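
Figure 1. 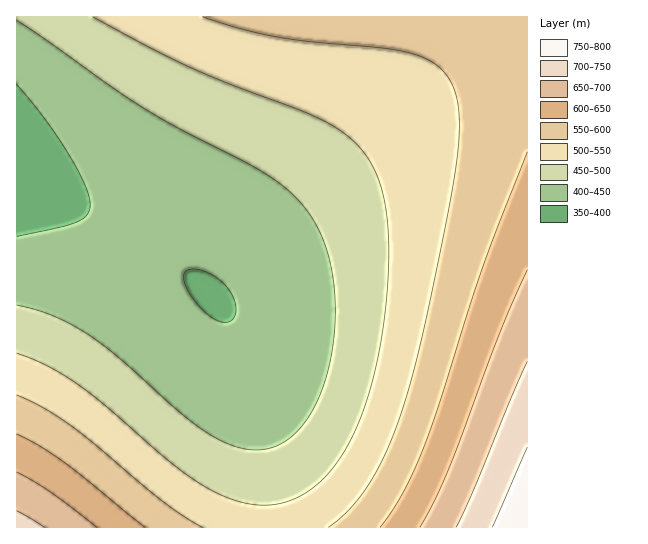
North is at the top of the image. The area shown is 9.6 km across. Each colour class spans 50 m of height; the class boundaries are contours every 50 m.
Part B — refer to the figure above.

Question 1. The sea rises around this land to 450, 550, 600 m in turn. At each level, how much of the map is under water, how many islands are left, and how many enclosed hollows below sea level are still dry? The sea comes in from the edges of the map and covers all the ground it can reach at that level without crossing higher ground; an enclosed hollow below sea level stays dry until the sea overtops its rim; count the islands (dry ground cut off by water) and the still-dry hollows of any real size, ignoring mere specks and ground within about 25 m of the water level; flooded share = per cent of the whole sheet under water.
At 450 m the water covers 32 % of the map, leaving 0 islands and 0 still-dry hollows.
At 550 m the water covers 72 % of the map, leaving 0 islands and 0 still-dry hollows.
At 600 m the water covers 88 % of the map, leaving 0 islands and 0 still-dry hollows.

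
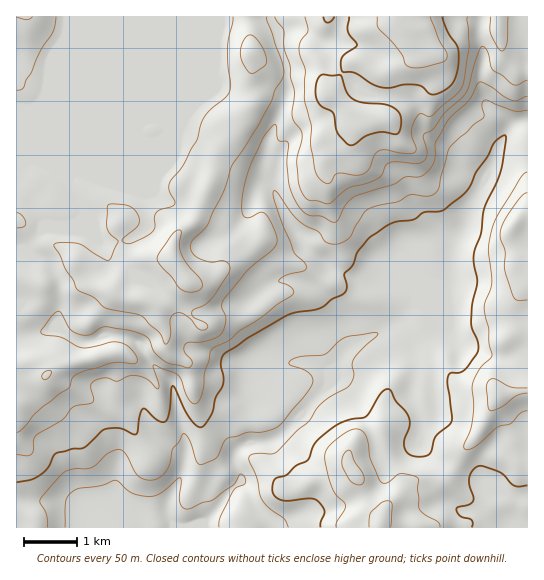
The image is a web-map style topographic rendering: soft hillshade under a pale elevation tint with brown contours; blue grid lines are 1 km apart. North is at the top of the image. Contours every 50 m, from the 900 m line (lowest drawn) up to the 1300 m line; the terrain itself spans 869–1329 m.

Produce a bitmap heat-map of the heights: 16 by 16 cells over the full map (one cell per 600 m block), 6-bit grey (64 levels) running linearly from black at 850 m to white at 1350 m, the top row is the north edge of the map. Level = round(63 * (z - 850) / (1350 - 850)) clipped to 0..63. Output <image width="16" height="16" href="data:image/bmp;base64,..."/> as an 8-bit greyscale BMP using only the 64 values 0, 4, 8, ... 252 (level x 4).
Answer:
<image width="16" height="16" href="data:image/bmp;base64,Qk02BQAAAAAAADYEAAAoAAAAEAAAABAAAAABAAgAAAAAAAABAAATCwAAEwsAAAABAAAAAAAAAAAAAAEBAQACAgIAAwMDAAQEBAAFBQUABgYGAAcHBwAICAgACQkJAAoKCgALCwsADAwMAA0NDQAODg4ADw8PABAQEAAREREAEhISABMTEwAUFBQAFRUVABYWFgAXFxcAGBgYABkZGQAaGhoAGxsbABwcHAAdHR0AHh4eAB8fHwAgICAAISEhACIiIgAjIyMAJCQkACUlJQAmJiYAJycnACgoKAApKSkAKioqACsrKwAsLCwALS0tAC4uLgAvLy8AMDAwADExMQAyMjIAMzMzADQ0NAA1NTUANjY2ADc3NwA4ODgAOTk5ADo6OgA7OzsAPDw8AD09PQA+Pj4APz8/AEBAQABBQUEAQkJCAENDQwBEREQARUVFAEZGRgBHR0cASEhIAElJSQBKSkoAS0tLAExMTABNTU0ATk5OAE9PTwBQUFAAUVFRAFJSUgBTU1MAVFRUAFVVVQBWVlYAV1dXAFhYWABZWVkAWlpaAFtbWwBcXFwAXV1dAF5eXgBfX18AYGBgAGFhYQBiYmIAY2NjAGRkZABlZWUAZmZmAGdnZwBoaGgAaWlpAGpqagBra2sAbGxsAG1tbQBubm4Ab29vAHBwcABxcXEAcnJyAHNzcwB0dHQAdXV1AHZ2dgB3d3cAeHh4AHl5eQB6enoAe3t7AHx8fAB9fX0Afn5+AH9/fwCAgIAAgYGBAIKCggCDg4MAhISEAIWFhQCGhoYAh4eHAIiIiACJiYkAioqKAIuLiwCMjIwAjY2NAI6OjgCPj48AkJCQAJGRkQCSkpIAk5OTAJSUlACVlZUAlpaWAJeXlwCYmJgAmZmZAJqamgCbm5sAnJycAJ2dnQCenp4An5+fAKCgoAChoaEAoqKiAKOjowCkpKQApaWlAKampgCnp6cAqKioAKmpqQCqqqoAq6urAKysrACtra0Arq6uAK+vrwCwsLAAsbGxALKysgCzs7MAtLS0ALW1tQC2trYAt7e3ALi4uAC5ubkAurq6ALu7uwC8vLwAvb29AL6+vgC/v78AwMDAAMHBwQDCwsIAw8PDAMTExADFxcUAxsbGAMfHxwDIyMgAycnJAMrKygDLy8sAzMzMAM3NzQDOzs4Az8/PANDQ0ADR0dEA0tLSANPT0wDU1NQA1dXVANbW1gDX19cA2NjYANnZ2QDa2toA29vbANzc3ADd3d0A3t7eAN/f3wDg4OAA4eHhAOLi4gDj4+MA5OTkAOXl5QDm5uYA5+fnAOjo6ADp6ekA6urqAOvr6wDs7OwA7e3tAO7u7gDv7+8A8PDwAPHx8QDy8vIA8/PzAPT09AD19fUA9vb2APf39wD4+PgA+fn5APr6+gD7+/sA/Pz8AP39/QD+/v4A////ADgcFBQQFBwsPExwgGxUSERILCAkKCQgMFBgeGhkXEhMZFBAPEA0MCw4VHRcTFhcXIBoWFBMTEQ4NDhIVEhMbGyQhGhgXGhINDQwNEQ8SHB8jIiEfIB8WDg0NDA0ODxUcIiAiIyclIBgSEA4ODQ0WHSQjJykpKyMbGRYSDg0NFR8kJiYnLCklIRsWFA4NDhUgJSUlJicpIyEaHRsUERATISUlJSUlKCYdHigkHhoWEhokJCQkJCYnHyEtLykmGRQVJCQkJCQlKSUjLzMzLB8YFSUkJCQkJCYpJjIzMjEtHiAmJCQkJCQmLCgwMzU4NSYpKSUkJCQkJiooLzM5OzMqKw="/>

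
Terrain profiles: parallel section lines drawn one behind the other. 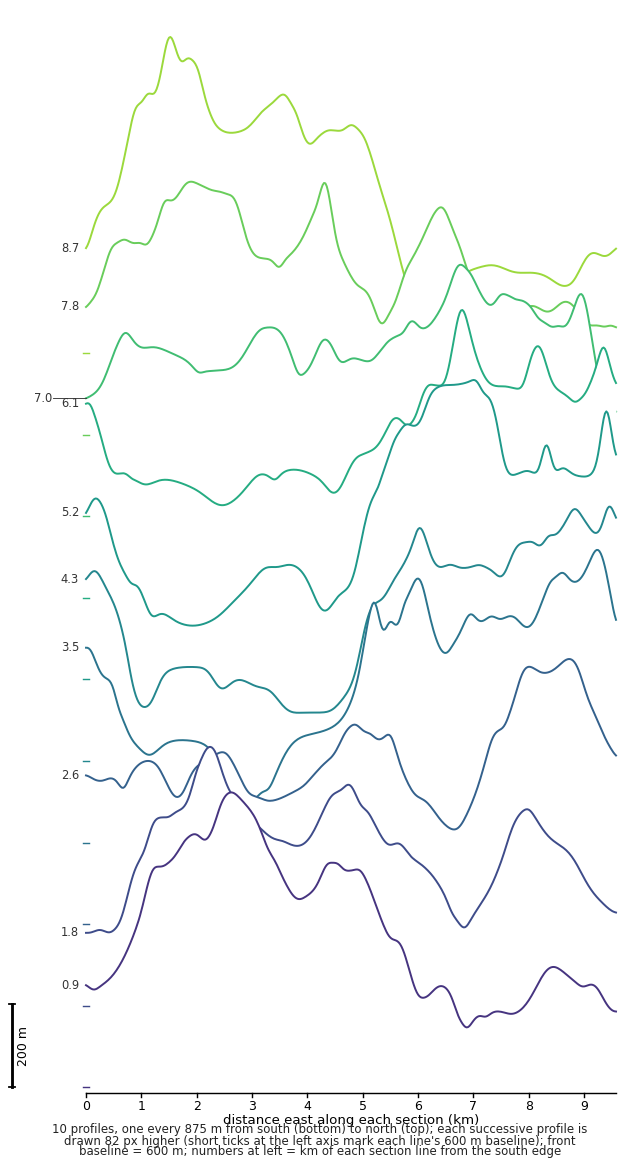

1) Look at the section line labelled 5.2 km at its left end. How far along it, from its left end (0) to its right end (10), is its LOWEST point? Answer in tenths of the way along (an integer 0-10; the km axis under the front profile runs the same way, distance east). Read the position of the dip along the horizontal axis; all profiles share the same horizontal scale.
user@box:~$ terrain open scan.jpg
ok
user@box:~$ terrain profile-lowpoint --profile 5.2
2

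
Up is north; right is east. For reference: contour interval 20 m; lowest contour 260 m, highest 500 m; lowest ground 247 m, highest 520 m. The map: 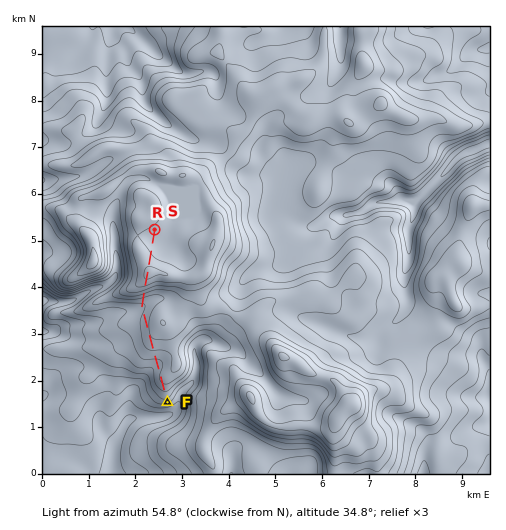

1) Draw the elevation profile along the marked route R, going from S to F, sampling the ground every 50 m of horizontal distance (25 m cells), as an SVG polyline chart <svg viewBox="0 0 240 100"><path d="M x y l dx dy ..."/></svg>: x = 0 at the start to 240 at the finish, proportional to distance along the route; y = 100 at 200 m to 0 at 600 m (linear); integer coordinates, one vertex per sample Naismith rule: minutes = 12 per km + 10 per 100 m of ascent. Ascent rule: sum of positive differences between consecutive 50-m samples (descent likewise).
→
<svg viewBox="0 0 240 100"><path d="M0 32l3 1 3 0 3 0 4 0 3 0 3 0 3-1 3 0 3-1 4-1 3-1 3 0 3-1 3-1 3-1 4-1 3-1 3 0 3 0 3 0 3 1 4 1 3 1 3 2 3 2 3 3 3 3 4 3 3 3 3 3 3 2 3 2 3 1 4 0 3 0 3-1 3-1 3-1 3 0 3-1 4 0 3-1 3 0 3 0 3-1 3 0 4 1 3 0 3 0 3 1 3 1 3 1 4 1 3 1 3 2 3 1 3 1 3 2 4 0 3 1 3-1 3-1 3-1 3 0 4-1 3 0 3 1 3 1 3 1 3 1 3 2 4 1 3 2 3 1 3 2 3 3"/></svg>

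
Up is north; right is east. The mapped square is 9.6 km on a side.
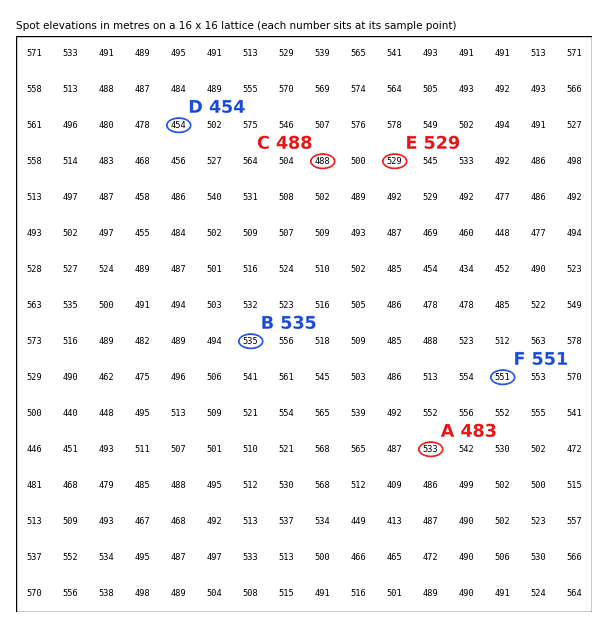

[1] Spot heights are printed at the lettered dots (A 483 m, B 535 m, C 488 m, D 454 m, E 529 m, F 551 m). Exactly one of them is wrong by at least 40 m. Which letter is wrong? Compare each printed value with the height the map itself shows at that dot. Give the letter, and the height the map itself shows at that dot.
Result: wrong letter A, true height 533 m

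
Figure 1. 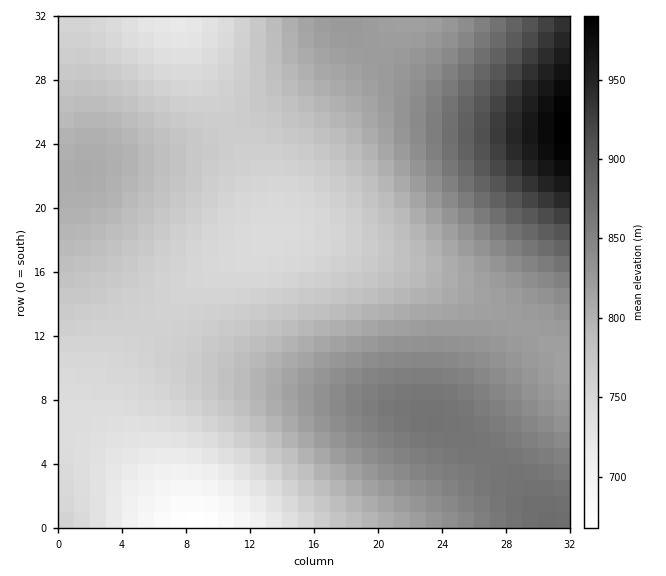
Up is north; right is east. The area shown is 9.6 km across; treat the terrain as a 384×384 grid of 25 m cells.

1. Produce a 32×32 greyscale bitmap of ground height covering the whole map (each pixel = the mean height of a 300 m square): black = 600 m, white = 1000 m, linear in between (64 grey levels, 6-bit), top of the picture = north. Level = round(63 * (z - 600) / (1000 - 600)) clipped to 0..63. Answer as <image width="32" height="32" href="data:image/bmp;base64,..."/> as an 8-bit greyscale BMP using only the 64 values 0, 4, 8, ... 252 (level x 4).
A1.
<image width="32" height="32" href="data:image/bmp;base64,Qk02CAAAAAAAADYEAAAoAAAAIAAAACAAAAABAAgAAAAAAAAEAAATCwAAEwsAAAABAAAAAAAAAAAAAAEBAQACAgIAAwMDAAQEBAAFBQUABgYGAAcHBwAICAgACQkJAAoKCgALCwsADAwMAA0NDQAODg4ADw8PABAQEAAREREAEhISABMTEwAUFBQAFRUVABYWFgAXFxcAGBgYABkZGQAaGhoAGxsbABwcHAAdHR0AHh4eAB8fHwAgICAAISEhACIiIgAjIyMAJCQkACUlJQAmJiYAJycnACgoKAApKSkAKioqACsrKwAsLCwALS0tAC4uLgAvLy8AMDAwADExMQAyMjIAMzMzADQ0NAA1NTUANjY2ADc3NwA4ODgAOTk5ADo6OgA7OzsAPDw8AD09PQA+Pj4APz8/AEBAQABBQUEAQkJCAENDQwBEREQARUVFAEZGRgBHR0cASEhIAElJSQBKSkoAS0tLAExMTABNTU0ATk5OAE9PTwBQUFAAUVFRAFJSUgBTU1MAVFRUAFVVVQBWVlYAV1dXAFhYWABZWVkAWlpaAFtbWwBcXFwAXV1dAF5eXgBfX18AYGBgAGFhYQBiYmIAY2NjAGRkZABlZWUAZmZmAGdnZwBoaGgAaWlpAGpqagBra2sAbGxsAG1tbQBubm4Ab29vAHBwcABxcXEAcnJyAHNzcwB0dHQAdXV1AHZ2dgB3d3cAeHh4AHl5eQB6enoAe3t7AHx8fAB9fX0Afn5+AH9/fwCAgIAAgYGBAIKCggCDg4MAhISEAIWFhQCGhoYAh4eHAIiIiACJiYkAioqKAIuLiwCMjIwAjY2NAI6OjgCPj48AkJCQAJGRkQCSkpIAk5OTAJSUlACVlZUAlpaWAJeXlwCYmJgAmZmZAJqamgCbm5sAnJycAJ2dnQCenp4An5+fAKCgoAChoaEAoqKiAKOjowCkpKQApaWlAKampgCnp6cAqKioAKmpqQCqqqoAq6urAKysrACtra0Arq6uAK+vrwCwsLAAsbGxALKysgCzs7MAtLS0ALW1tQC2trYAt7e3ALi4uAC5ubkAurq6ALu7uwC8vLwAvb29AL6+vgC/v78AwMDAAMHBwQDCwsIAw8PDAMTExADFxcUAxsbGAMfHxwDIyMgAycnJAMrKygDLy8sAzMzMAM3NzQDOzs4Az8/PANDQ0ADR0dEA0tLSANPT0wDU1NQA1dXVANbW1gDX19cA2NjYANnZ2QDa2toA29vbANzc3ADd3d0A3t7eAN/f3wDg4OAA4eHhAOLi4gDj4+MA5OTkAOXl5QDm5uYA5+fnAOjo6ADp6ekA6urqAOvr6wDs7OwA7e3tAO7u7gDv7+8A8PDwAPHx8QDy8vIA8/PzAPT09AD19fUA9vb2APf39wD4+PgA+fn5APr6+gD7+/sA/Pz8AP39/QD+/v4A////AGRcVExAODAsLCwwOEBMVGBocHh8gIiMkJScoKSorKysYFhUTEQ8NDAwNDhASFBcZGx0fICIjJCUmKCkqKisrKxcWFRMREA8ODg8QEhQWGRsdHyEiIyUmJygoKSoqKyoqFxYVFBIREBAQERMUFxkbHR8hIiQlJicoKSkqKioqKikWFhUUExMSEhMUFRcZGx0fISMkJicoKCkpKioqKSkoKBYWFRUUFBQUFRYYGRsdHyEjJCYnKCkpKioqKikpKCcmFhYWFhYWFhYXGBobHR8hIiQmJygpKioqKiopKSgnJiUWFhYWFxcXGBkaGx0fICIjJSYnKCkqKioqKSkoJyYlJBcXFxcXGBgZGhscHh8hIiQlJicoKSkqKikpKCcmJSQjFxcXGBgYGRoaGx0eHyAiIyQlJicoKCgoKCcnJiUkIyIYGBgYGBkZGhobHB0eICEiIyQlJSYmJycmJiUlJCMjIhkYGBkZGRkaGhscHB0eHyAhIiMjJCUlJSUlJCQjIyMjGRkZGRkZGRkaGhsbHB0eHh8gISEiIiMjIyMjIyMjIyMaGhoaGRkZGRkZGhoaGxwcHR4eHyAgISEiIiIjIyMkJBsbGxoaGRkZGBgYGRkZGhsbHB0dHh8fICEhIiMjJCUmHBwbGxoaGRgYGBgYGBgZGRoaGxwcHR4fICEiIyQlJygdHRwcGxoZGRgYFxcXFxcYGBkaGxwdHh8gIiMkJicpKh4eHR0cGxoZGBgXFxcXFxcYGBkaGx0eICEjJSYoKistHx8eHR0cGxoZGBcXFxcXFxgYGRocHR8hIyUnKSstLjAfHx8eHR0bGhkZGBcXFxcXGBkaGx0eICIkJykrLTAxMyAgIB8eHRwbGhkYGBgXFxgYGRocHh8iJCYpKy4wMjQ2ICAgIB8eHRwbGhkZGBgYGRkaGx0fISMlKCstMDM1NzkgICAgHx4dHBsaGhkZGRkZGhsdHiAiJCcqLC8yNTc5OyAgICAfHh0cGxsaGhoaGhsbHB4fISMlKCstMDM2OTs9HyAgHx8eHRwbGhoaGhobHB0eHyAiJCYoKy4xNDc5PD0eHx8eHh0cGxoaGhobGxwdHh8gISMkJigrLjE0Njk7PR0eHh0cGxoaGRkaGhscHR4fICEiIyQmKCotMDM2ODs9HBwcHBsaGRgYGBkaGxweHyAhIiIjJCUnKSwuMTQ3OTsbGxsaGRgXFxcXGBobHR4gISIiIyMkJSYoKi0wMjU4OhoaGhkYFxYVFhYYGRsdHyEiIiMjIyMkJSYpKy4xMzY4GRkYGBYVFBQUFRcZGx4gISIjIyMjIyMkJScpLC8yNDcZGBgXFRQTExMVFxkbHiAiIyMjIyMiIiMkJigrLTAzNQ="/>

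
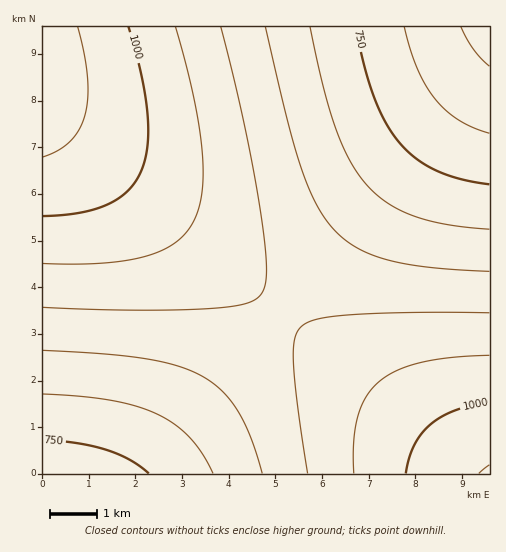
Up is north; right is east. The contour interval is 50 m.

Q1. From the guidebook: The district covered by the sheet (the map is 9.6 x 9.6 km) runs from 630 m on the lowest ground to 1080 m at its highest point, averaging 880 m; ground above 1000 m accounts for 10.4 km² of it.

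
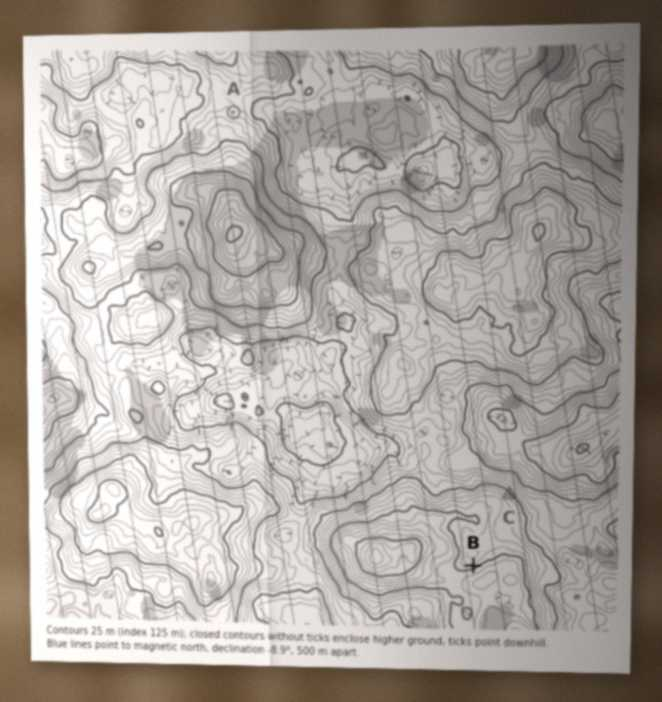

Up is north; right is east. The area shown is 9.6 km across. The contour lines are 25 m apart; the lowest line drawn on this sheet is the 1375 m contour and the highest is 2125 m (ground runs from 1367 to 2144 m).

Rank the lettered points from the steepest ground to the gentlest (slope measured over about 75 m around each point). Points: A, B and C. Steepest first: C B A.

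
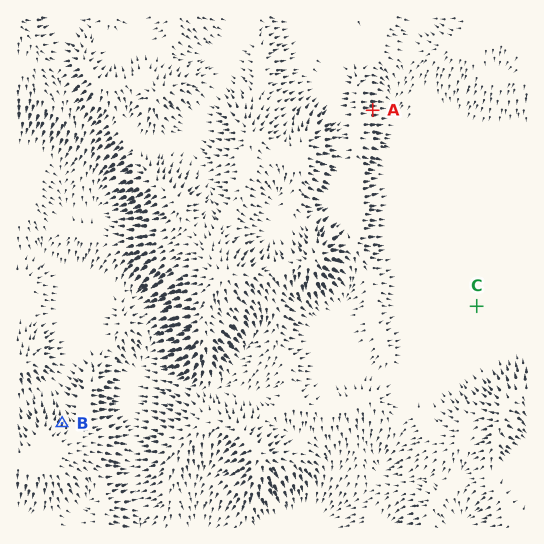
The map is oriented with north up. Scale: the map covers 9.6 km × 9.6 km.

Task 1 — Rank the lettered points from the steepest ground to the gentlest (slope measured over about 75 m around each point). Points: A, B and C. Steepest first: A B C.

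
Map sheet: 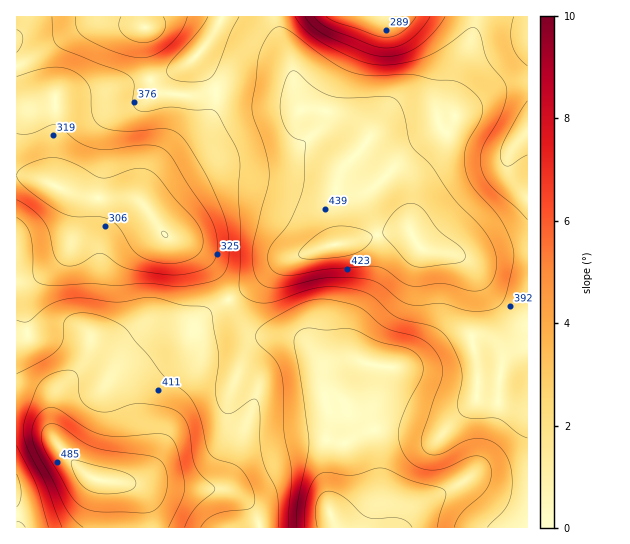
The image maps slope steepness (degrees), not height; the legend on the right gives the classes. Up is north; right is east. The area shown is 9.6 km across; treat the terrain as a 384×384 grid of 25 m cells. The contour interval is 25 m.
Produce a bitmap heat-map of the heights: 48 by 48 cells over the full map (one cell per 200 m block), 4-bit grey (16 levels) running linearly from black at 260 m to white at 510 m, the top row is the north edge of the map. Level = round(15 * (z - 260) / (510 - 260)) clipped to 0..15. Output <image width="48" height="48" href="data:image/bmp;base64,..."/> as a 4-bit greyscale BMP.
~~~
<image width="48" height="48" href="data:image/bmp;base64,Qk32BAAAAAAAAHYAAAAoAAAAMAAAADAAAAABAAQAAAAAAIAEAAATCwAAEwsAABAAAAAAAAAAAAAAABEREQAiIiIAMzMzAERERABVVVUAZmZmAHd3dwCIiIgAmZmZAKqqqgC7u7sAzMzMAN3d3QDu7u4A////AHeJq8zMzMy6mIiIiHUyEAEREREiNFVWZneKvN3d3d3LqZiIiHVCEAEREREiNEVVZneazd7u7u3LqpmZiHZCEBEREREiM0RVVnibzu7+7u3cuqqZiHZCEREhEiIiIzRFVnis3v///u3cuqmZh3ZDIiIiIiMzMzNFVnm87v/u7u3LqpmYd2ZTMzMyIzREQzNFVorN7u7u3d3LqYiId2ZUMzMzM0RVVERFZpve7t3dzMzLqYiId2VUREQzNEVmZVVVZpve7czLvMy7qYd3d2VERERDREVmZmZmd6vd3Lu7u7u6qId3d2VEREREREVmZmZnd5vMy6qqqruqmHd3d2VEQ0QzREVWZ3d3d5q7uqqqqqqpmHd3d2VEMzMzNERWZ3d3eJqruqmZqpmZiHd3d2VEMzMzM0RWZ3d3eJmqqqmZmZmIh3dnd2VEMzMzMzRFZ3d3eImaqqmZmZiIh3dmZmVEMzMzMzRFZ3d3eIiZmqmZmZiIh3dmZlVDMzMzMzRFZ3d3d3eImZmZmYiHd3dmZVREMzMzM0RWZ4h3d3d4iZmZmIiHd3dmVVRERDM0RFVWd4h3d3d4iZmZiIh3d3dmVVRERERFVWZnd4iHd3d4iZmYiIh3d3dmZlVERERVZ3d3iIiIiHd3iIiIiId3d3dmZmVVVVVWd4iIiJmIiGZnd3d3d3d3d3d3d3dmVmZneJmZmZmZh2ZmZmZmZmZmZmZ3iIiHd3d4iaqqqqqph2VVVVVVVVRERVZniaqZmIiZmqu6q7uph2VUREREQzMzNEVomqu7qqqqq7u7u7upiGVUREREMiIiI0Vomru8zLu7u8zMy7upmGVUMzRDMhERIjVomqu8zMzLu8zMy7upiGVEMzMzIhERIkVniaq7vMzLvMzMu7qpiGVDMzMyIRERI0VniZqru7u7vMzLu6qZh1QzIiIiIREiM0VniZqqu7u7u8y7uqmYd0MyIiIiERIjNFZ3iZqqu7u7u7u7qpmHdzIiIiIiESIjRVZ3iJmqq7u6u7u6qZh3ZiIiIiIiIiI0RWZ3iJmqq7u6qruqqYh2ZiIiIiMzIiM0VWZ3iJmqq7u7qqqqmYdmZjMiIzMzMzNEVmZ3iJmqq7u7qqqqmYdlVjMzM0RERERFVmZ3iZqqqru7uqqpmYdlVURDREVVVVVVZmd3iZqqqqu7uqqZmYh2VURERFVWZmVmZnd4iaqqqqu7uqqZmZh2VURERVVmZ2Zmd3d4maqqqqq7qqmZmZiHZURERVZmd3d3d3d4maqqqqqqqqmZmZiHZVVERVZmd3d3d3d4maqqqqqqqqmZmZiHZlVURVZmd3d3d3d4iaqqqpmZmZmZmYiHdlVVVWZnd3d3d3d4iaqqmZmIiIiIiIh3ZmZmZmd3iId2Znd4iZqpmYh3d3eIiId2ZWZmd3iImZh3Znd4iZqZiHZlVVZ3d3d2ZVZneIiZqqmIdmd4iZmYdlVDM0Vmd3d2VVZniJmaqqqYd2d4iJmHVEMyIjRWZ3dmVWZniJmaqqqph3d3iIh1QyIhESNFZndmVQ=="/>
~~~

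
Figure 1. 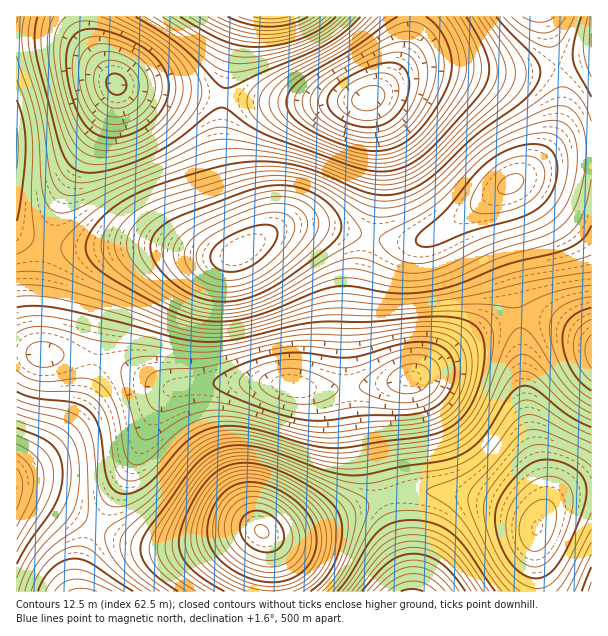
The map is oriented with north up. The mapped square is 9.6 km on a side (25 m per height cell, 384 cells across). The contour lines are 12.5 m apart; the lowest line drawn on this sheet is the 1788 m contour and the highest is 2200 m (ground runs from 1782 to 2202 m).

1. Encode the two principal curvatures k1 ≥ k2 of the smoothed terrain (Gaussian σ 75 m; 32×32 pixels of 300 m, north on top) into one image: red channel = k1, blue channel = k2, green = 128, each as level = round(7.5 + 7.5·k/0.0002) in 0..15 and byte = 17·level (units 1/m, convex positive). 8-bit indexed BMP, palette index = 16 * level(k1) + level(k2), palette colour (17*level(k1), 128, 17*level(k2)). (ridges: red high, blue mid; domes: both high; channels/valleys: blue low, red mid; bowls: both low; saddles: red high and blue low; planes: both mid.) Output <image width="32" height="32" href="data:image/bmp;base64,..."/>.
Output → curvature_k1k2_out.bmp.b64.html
<image width="32" height="32" href="data:image/bmp;base64,Qk02CAAAAAAAADYEAAAoAAAAIAAAACAAAAABAAgAAAAAAAAEAAATCwAAEwsAAAABAAAAAAAAAIAAABGAAAAigAAAM4AAAESAAABVgAAAZoAAAHeAAACIgAAAmYAAAKqAAAC7gAAAzIAAAN2AAADugAAA/4AAAACAEQARgBEAIoARADOAEQBEgBEAVYARAGaAEQB3gBEAiIARAJmAEQCqgBEAu4ARAMyAEQDdgBEA7oARAP+AEQAAgCIAEYAiACKAIgAzgCIARIAiAFWAIgBmgCIAd4AiAIiAIgCZgCIAqoAiALuAIgDMgCIA3YAiAO6AIgD/gCIAAIAzABGAMwAigDMAM4AzAESAMwBVgDMAZoAzAHeAMwCIgDMAmYAzAKqAMwC7gDMAzIAzAN2AMwDugDMA/4AzAACARAARgEQAIoBEADOARABEgEQAVYBEAGaARAB3gEQAiIBEAJmARACqgEQAu4BEAMyARADdgEQA7oBEAP+ARAAAgFUAEYBVACKAVQAzgFUARIBVAFWAVQBmgFUAd4BVAIiAVQCZgFUAqoBVALuAVQDMgFUA3YBVAO6AVQD/gFUAAIBmABGAZgAigGYAM4BmAESAZgBVgGYAZoBmAHeAZgCIgGYAmYBmAKqAZgC7gGYAzIBmAN2AZgDugGYA/4BmAACAdwARgHcAIoB3ADOAdwBEgHcAVYB3AGaAdwB3gHcAiIB3AJmAdwCqgHcAu4B3AMyAdwDdgHcA7oB3AP+AdwAAgIgAEYCIACKAiAAzgIgARICIAFWAiABmgIgAd4CIAIiAiACZgIgAqoCIALuAiADMgIgA3YCIAO6AiAD/gIgAAICZABGAmQAigJkAM4CZAESAmQBVgJkAZoCZAHeAmQCIgJkAmYCZAKqAmQC7gJkAzICZAN2AmQDugJkA/4CZAACAqgARgKoAIoCqADOAqgBEgKoAVYCqAGaAqgB3gKoAiICqAJmAqgCqgKoAu4CqAMyAqgDdgKoA7oCqAP+AqgAAgLsAEYC7ACKAuwAzgLsARIC7AFWAuwBmgLsAd4C7AIiAuwCZgLsAqoC7ALuAuwDMgLsA3YC7AO6AuwD/gLsAAIDMABGAzAAigMwAM4DMAESAzABVgMwAZoDMAHeAzACIgMwAmYDMAKqAzAC7gMwAzIDMAN2AzADugMwA/4DMAACA3QARgN0AIoDdADOA3QBEgN0AVYDdAGaA3QB3gN0AiIDdAJmA3QCqgN0Au4DdAMyA3QDdgN0A7oDdAP+A3QAAgO4AEYDuACKA7gAzgO4ARIDuAFWA7gBmgO4Ad4DuAIiA7gCZgO4AqoDuALuA7gDMgO4A3YDuAO6A7gD/gO4AAID/ABGA/wAigP8AM4D/AESA/wBVgP8AZoD/AHeA/wCIgP8AmYD/AKqA/wC7gP8AzID/AN2A/wDugP8A/4D/AGVicZGzxdfXx7e3t8nb7P386cajgWBQUmSHuNn5+NelZWJxosTl9/f35ufY2+39/fzpxqOBYGFyhKa56/v6yJeFg5Ky0+T19vX29/r9/v79++jUwqGBgpKjxcjb6/rZp6aVo7LC09PU5PX4/P7+/vz59eLhwrO0s8TVx8rb6tjHt6als7GhkZKjxun9/v79+/fz8fL05ebl1MW3ucnZ2NjIuKelkoBwcIKm2vz9/ezZ1OLy8/b39/bVtaeYucnJ2NnJuJeEcWBgcaTY+vv7yrazwtPl9/j499a2l5ioubrJyNjIqIZzYHCAsuX3+NinlJKSpLfI2OfV1LWmqLi4ubm3x9fHpoVygJCx4/TltINxcWN1hpeXpbOztLbIyMe3p5amxta2loSCkaHB0bGQcGBgYYKSkmNTcZK0xtjo17aWZHWlxramdWRykaCwkHBgUGCAkKCAUCAwYZTW+PjGlXRDU4SktaWEZGKAkJCAYFBQcJCgoHBAEBBBlNb398aFUzJScpOjk4NycYCQkIBgUFBxkqKhcEAgMFCS5fb2xXRCQlJygpKSgoGBkaCgkHFhYnOVpKSCUUBQgLHT9eW0g1JTU3SEg4OCgpOktLWlhIODhIaXppV1Y4GgsMPUxbSTcnV2dnaFhISUpbfJybqopaOThZent6eXpLKxsqSkpJSElpaXl5aVpbbH2ev87Mq3pJOUlafIybm3tKOThISFlYamtra2tsbG1uj5+/z8+tm2pJOktsjZ2smnlYR0dYaHl7a2xsbG1tfn9/n6+/v6+ce1s7PF1+nq2biXdnV1hpampaW1tcbX1+fn6On5+fn5+NfV0+Tm6Ono17aWh4ampbWkk6OktsfIyMe3t7jY+fr6+fb08+Tm5/f25seoqLe2pZSSkqOlt7i5qJeWl6ja+/v69/Xz49Tl9vb36NnKubellZKRoqSmqKiYh3aGl7nb7Pv45dPCs8TV9/j56tvKqZeWk6GhoqSWl6aWhpWkxdfJybi1opGSo7XX6fr66tm5mJiloqGRgoWVpaampLPDw7SVdWNhYGFzlrjJ2tnp6Ni4ubekkYBhU3SktbW0s7GgkIBgQDAwQlSFpre4x9fX19nJuJVyUDAxYpPE1MOyoJCAcFAwICAxYoSUpaWltcbX2Ni4dlMwEBBAgcLT0sGwkIBgUDAwMFBxg5OTkpKjxNbo16Z0UTAQEECAsdLSwbCgkHBgUFBgYHFyg4KRkaLD1ea1lYJgUDAwUYGissLBwbGikoKBgIBwYWNzgpKistPk1ZSDgIBwYFNkhJSks8PE1ca3taOhkHBhU2ODo7TU5OTEdGNwgJCTlZeXh5alttfZ2trYxaKAcFFTZIWmx+b25bQ="/>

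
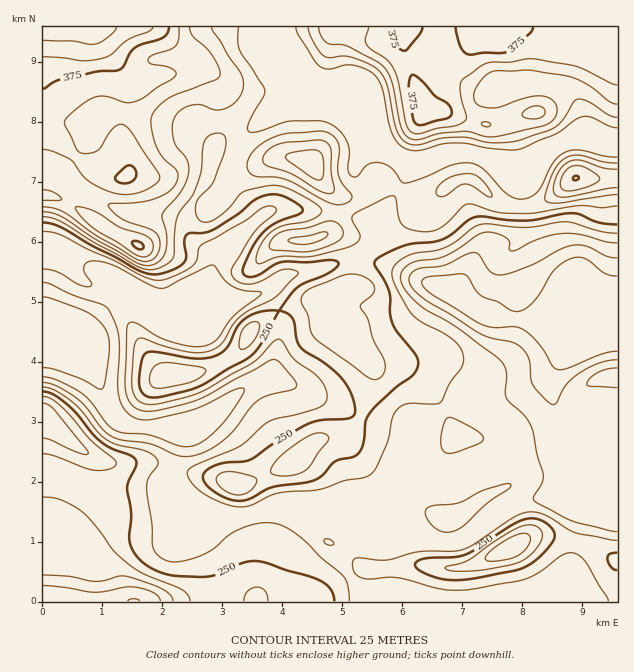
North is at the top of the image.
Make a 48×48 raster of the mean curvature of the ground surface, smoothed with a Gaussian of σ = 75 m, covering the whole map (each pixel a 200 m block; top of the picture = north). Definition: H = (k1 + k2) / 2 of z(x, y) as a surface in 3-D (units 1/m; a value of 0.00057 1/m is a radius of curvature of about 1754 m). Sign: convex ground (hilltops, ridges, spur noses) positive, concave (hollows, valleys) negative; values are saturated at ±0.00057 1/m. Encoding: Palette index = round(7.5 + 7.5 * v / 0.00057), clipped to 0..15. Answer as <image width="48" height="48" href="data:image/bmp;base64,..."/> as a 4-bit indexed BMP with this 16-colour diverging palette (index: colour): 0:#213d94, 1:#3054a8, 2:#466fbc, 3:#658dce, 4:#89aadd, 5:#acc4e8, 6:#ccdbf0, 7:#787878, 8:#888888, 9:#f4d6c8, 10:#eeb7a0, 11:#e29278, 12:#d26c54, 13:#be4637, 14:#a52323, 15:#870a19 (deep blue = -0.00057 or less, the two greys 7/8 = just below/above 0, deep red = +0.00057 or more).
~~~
<image width="48" height="48" href="data:image/bmp;base64,Qk32BAAAAAAAAHYAAAAoAAAAMAAAADAAAAABAAQAAAAAAIAEAAATCwAAEwsAABAAAAAAAAAAlD0hAKhUMAC8b0YAzo1lAN2qiQDoxKwA8NvMAHh4eACIiIgAyNb0AKC37gB4kuIAVGzSADdGvgAjI6UAGQqHAMzLvN7/ypiImZiJq5V3d3dlVWd3d3d3d5iHVomYeIh4mZmImYZ3dlRFVDM0Z3d3aVVlVohURnd3iZh3h2aJmJvf/adVRGd2e2ZmeZZVVneHd3Z3ZniZmc7tzv/rhUZmnHd4mXZmVVZ4h2eXZ4mFVEMxAY//2WZ6u3eKp3eGZ3ZomaqniZhnd3Y1MAS//bqrp3iqhnmWZ3d1aJlleHZ3d3Wv1yAo3bhlQ4qoZomFd3dSIiRmZnd3d2jMy4QSZ1JFZ5l2Z4mFd2NIuDEjRWd3d4hlabp1QzZ3d3ZVZohldlnP/qdnd2VmZ3dmVoqql1d2dlRFZ4h2Z6zuuqzLqXiZZ3d3ZlaJqXeKu0Vpzdyqqpmpd4rMl2iZdnd4dlZ4mHeJh2i+/LzLllZ3Z3irqHmYdnaKmIiJh2Z2ZovdlTVlMzNnd3d6y6qYh2aJmZmZh2d3d5vKUQIjV3VHiIdnq5iIhmZ4mIiIiGd3d924QTVkIjVViZh2d2eIdlZ4h3iIiGd3d/yGQlrKdlMjWZmGVWeIdmeIdnd3h2iWVehVQ2vuuqhCJXdlRXd5l3iHd3d3d2jKd2M0VGre3v6mIjRVVnd6qIiHeIiIdme93jRnc1m83e/9ljRnd3ebqImHiIiZh2VpzXd3c1rLuYi++1N5h4m6h4iImZmZmHU0Z3d3c1zZUxA5/nN6mauod4iJqpiZl2ZlRHd3Y32jJFQH/6RYqrqXd4iauWVodWd3d3d2RrtFd3dCv+dWmYeId4mqgzRWVXd3d3VEaIZnd3dzF6uZl2VoiJmFJGZphWd3d0V6uXdUVXdzAAWc7JiJqoUjZnd6uFd3d2m8t0AXciQ3uSFHm93MtiAlZYhmiWV2VnmYQAGaqnRr76IAAEiHdSFFVXmXZ3REial0ADz+rLdVfudFQRNVd2aIVGq6iIZFiYUhOO//hlRDOP//+4eIiYiZhUeZiIdVdzEW3//bhFdjE6///+qYiZmrpjI0VWZmdxOP/3RGhHy3QSZ2a7ZGd5u6mFRmdkRpqmr/tBE1dGzblQAQAlVVV6uZh3ve7IRHmP+1IlZ3hkiql0MzSMuoZomZdZ/arOxlQ6Y0esyquUV4iHVWr8d6l3msqN1CFN/8ulRqy7y6zGVoipd57mFb2WZ7zdY3YI//70aZh5uoiYVni8zN/VNZlUQ0eFFFYz38iIqHZoqGV4V3aM7c3ZZFUjMQAAFGQgR0Eal3d4l2ZnVnZXmYnLVXRNxTNIupdCASM3d3d4h3ZndmdUV2eWR3KP+7y//Lq6YjSHZ3d3hmZWiHd1VlVUd2GN7O2aqs7+lmi5dnd3iHZVaah3ZmZ3d1GcuapURovbh2i5h2Znmoh3Z7mJh3d3dzGduIhjRURVVWi3d2VomaqqibqHd3ZVZASsl2eFNEM0RommZ4d5dniKupl1d2WGITeqh2eXRnZ4maqXeJmYU0V5qHZGd0a5eaqphlipm6iaqYiImJqoZmiIh3VXdUjKm8uodliqu5iIh3eKqZqrvNx0VnZ4d4rah3iZl3iImYmYd3eA=="/>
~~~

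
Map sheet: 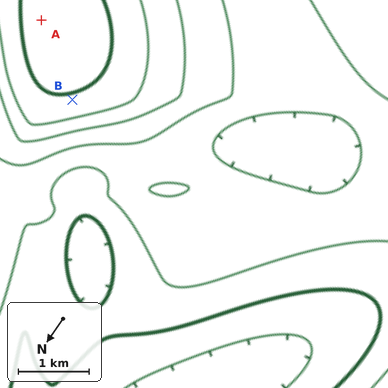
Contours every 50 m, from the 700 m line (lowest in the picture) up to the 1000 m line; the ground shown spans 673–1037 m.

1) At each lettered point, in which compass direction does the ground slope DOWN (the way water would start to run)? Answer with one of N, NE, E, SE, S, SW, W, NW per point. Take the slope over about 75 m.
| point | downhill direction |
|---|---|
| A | NE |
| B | NW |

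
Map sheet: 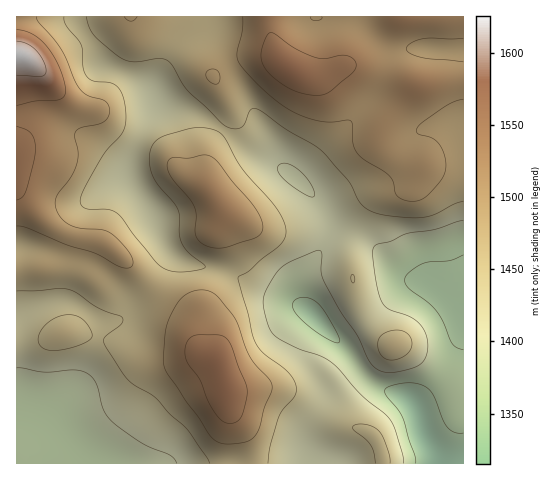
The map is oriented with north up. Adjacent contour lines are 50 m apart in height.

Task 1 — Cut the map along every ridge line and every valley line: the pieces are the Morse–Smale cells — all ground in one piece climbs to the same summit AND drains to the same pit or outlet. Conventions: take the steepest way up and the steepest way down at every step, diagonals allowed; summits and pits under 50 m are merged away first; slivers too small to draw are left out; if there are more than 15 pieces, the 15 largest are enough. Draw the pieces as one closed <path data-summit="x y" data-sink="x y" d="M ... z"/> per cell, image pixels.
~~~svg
<path data-summit="292 69" data-sink="439 463" d="M463 16l-387 0 0 5 16 25 10 20 18 6 23 13 6 5 8 14 29 6 24 11 43 33 35 18 13 11 17 19 10 18 2 11 20 2 19 8 34 34 28 11 32 30z"/><path data-summit="17 55" data-sink="439 463" d="M75 16l-59 1 0 250 29 1 15-5 6-10 5-16 5-1 29 8 47 42 12-17 5-11 0-6-12-21-8-21-21-28-2-13 10-28 14-28 4-14-5-9-13-10-36-16-8-18-14-20z"/><path data-summit="222 209" data-sink="439 463" d="M154 101l-26 60-2 17 23 32 18 39 7 7 11 6 47 12 27 15 46 19-5-10 1-19 22-31 7-17-2-11-10-18-25-26-40-22-37-30-20-10-32-8z"/><path data-summit="225 385" data-sink="73 463" d="M154 287l-18 14-17 18-8 3-12-1-3 22-10 28-8 15-27 34-3 12 6 7 15 25 182 0 1-10-5-15-20-37-1-17-7-23-17-13-9-33z"/><path data-summit="225 385" data-sink="439 463" d="M169 252l-2 12-14 22 40 30 9 33 17 13 7 23 1 17 20 37 5 15 0 9 56 1-5-18 0-11 3-11 20-32 0-4-9-18-1-12 13-23-1-5-20-20-13-7-36-14-27-15-47-12z"/><path data-summit="395 346" data-sink="439 463" d="M339 231l-10 1-6 16-19 24-4 12 1 17 41 43 18 27 12 13 37 15 5 7 24-20 11-15 14-34 1-21-33-30-28-11-34-34-12-6z"/><path data-summit="17 55" data-sink="73 463" d="M76 236l-5 1-5 16-6 10-15 5-29 1 1 195 51-1-9-17-11-14 0-5 8-14 22-27 8-15 13-37-1-14 13 2 8-3 14-16 20-17-48-42z"/><path data-summit="17 55" data-sink="439 463" d="M329 332l-13 26 1 12 9 18 0 4-20 32-3 11 1 17 5 12 155-1-1-130-9 29-10 16-30 28-5-7-37-15z"/>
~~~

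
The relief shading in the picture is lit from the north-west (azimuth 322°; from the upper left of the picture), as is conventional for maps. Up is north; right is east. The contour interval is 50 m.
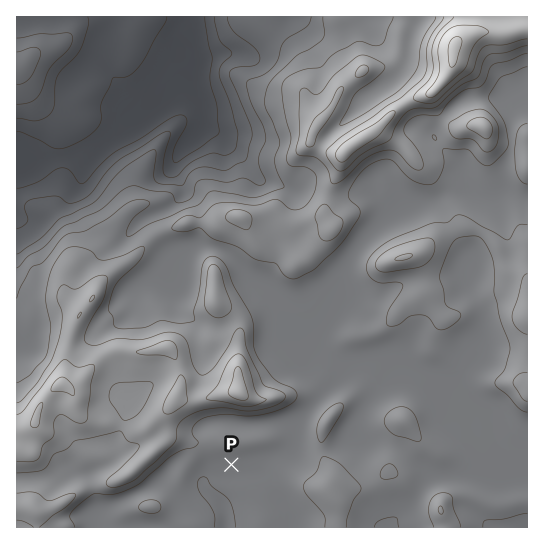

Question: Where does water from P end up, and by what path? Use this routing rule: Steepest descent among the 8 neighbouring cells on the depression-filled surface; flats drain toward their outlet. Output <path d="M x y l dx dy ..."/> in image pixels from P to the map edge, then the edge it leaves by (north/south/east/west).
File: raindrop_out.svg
<path d="M231 465l0 9-4 4-14 0-8 7 0 4 17 17 1 3 0 2 2 2 0 14"/>
exit: south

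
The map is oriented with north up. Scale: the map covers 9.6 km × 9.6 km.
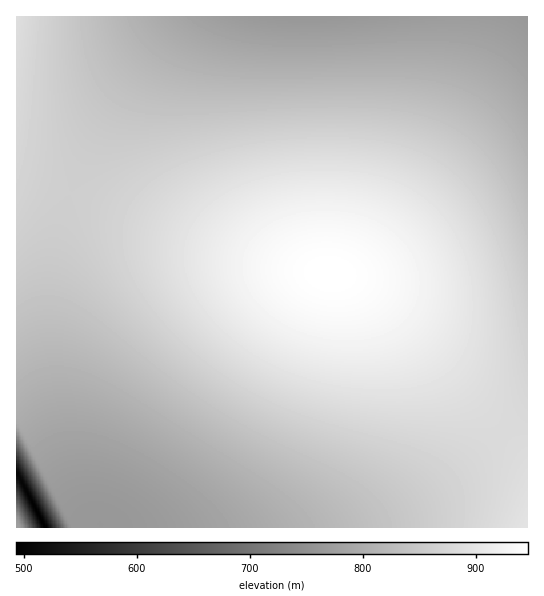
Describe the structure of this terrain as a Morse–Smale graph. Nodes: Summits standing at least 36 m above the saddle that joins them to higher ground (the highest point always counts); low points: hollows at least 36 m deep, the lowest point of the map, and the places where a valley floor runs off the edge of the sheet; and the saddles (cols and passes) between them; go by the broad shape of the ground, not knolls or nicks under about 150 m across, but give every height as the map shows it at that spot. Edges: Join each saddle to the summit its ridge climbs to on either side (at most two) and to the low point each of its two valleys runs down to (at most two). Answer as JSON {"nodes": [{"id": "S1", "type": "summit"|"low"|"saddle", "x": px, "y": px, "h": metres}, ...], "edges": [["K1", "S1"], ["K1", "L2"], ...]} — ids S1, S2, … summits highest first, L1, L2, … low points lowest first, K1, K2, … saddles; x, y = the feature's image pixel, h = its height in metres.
{"nodes": [
{"id": "S1", "type": "summit", "x": 330, "y": 274, "h": 946},
{"id": "S2", "type": "summit", "x": 17, "y": 527, "h": 776},
{"id": "L1", "type": "low", "x": 45, "y": 526, "h": 493},
{"id": "L2", "type": "low", "x": 309, "y": 17, "h": 761},
{"id": "K1", "type": "saddle", "x": 505, "y": 431, "h": 881},
{"id": "K2", "type": "saddle", "x": 71, "y": 193, "h": 860},
{"id": "K3", "type": "saddle", "x": 25, "y": 486, "h": 504}],
"edges": [["K1", "S1"], ["K1", "L1"], ["K1", "L2"], ["K2", "S1"], ["K2", "L1"], ["K2", "L2"], ["K3", "S1"], ["K3", "S2"], ["K3", "L1"]]}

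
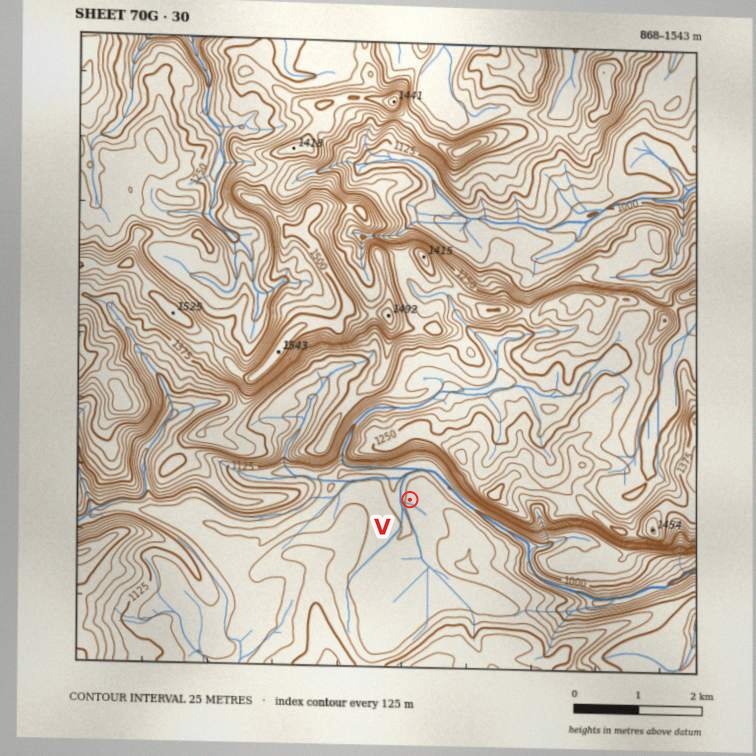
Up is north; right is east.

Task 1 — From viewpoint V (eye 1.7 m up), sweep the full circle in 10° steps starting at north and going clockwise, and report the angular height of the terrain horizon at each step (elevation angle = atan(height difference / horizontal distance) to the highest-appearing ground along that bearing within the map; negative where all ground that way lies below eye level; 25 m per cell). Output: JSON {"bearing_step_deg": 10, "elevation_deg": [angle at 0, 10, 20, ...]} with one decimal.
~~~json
{"bearing_step_deg": 10, "elevation_deg": [12.3, 11.7, 11.7, 12.6, 14.4, 15.4, 14.2, 13.6, 13.9, 12.8, 5.8, 2.2, 2.2, 2.1, 2.1, 2.6, 2.7, 2.9, 2.6, 1.3, 1.7, 2.0, 1.8, 1.6, 1.7, 1.9, 2.8, 3.0, 3.9, 5.1, 8.7, 9.1, 11.0, 13.0, 14.0, 13.6]}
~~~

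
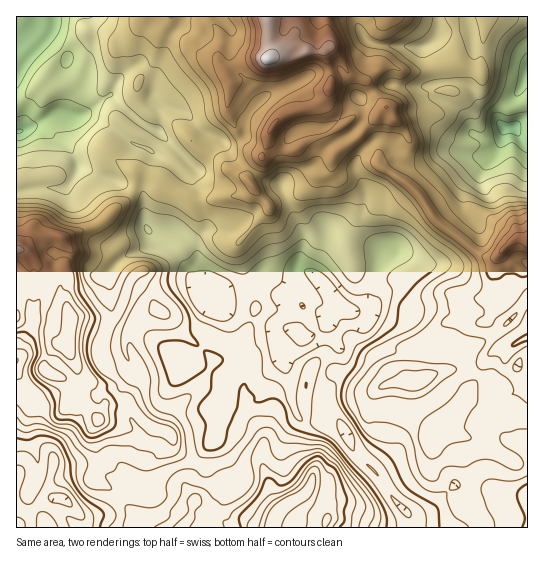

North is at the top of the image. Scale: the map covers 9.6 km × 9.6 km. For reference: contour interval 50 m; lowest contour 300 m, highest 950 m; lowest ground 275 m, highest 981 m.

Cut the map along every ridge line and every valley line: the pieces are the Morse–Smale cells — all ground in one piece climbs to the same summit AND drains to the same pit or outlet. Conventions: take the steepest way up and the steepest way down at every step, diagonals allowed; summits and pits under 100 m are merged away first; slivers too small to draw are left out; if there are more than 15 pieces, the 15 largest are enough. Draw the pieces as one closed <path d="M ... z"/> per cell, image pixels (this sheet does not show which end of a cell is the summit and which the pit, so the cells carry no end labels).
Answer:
<path d="M359 136l-24 17-4 16-5 4-9 3-12 15-11 6-23 8-3 0-15-18-7 6-8 3-12 0-16 4-17 0-22-11-16-12-20-4 0 14 6 2 3 8 0 21 3 11 3 3 12 1 3 4 4 10 19 23 13 29 5 5 5 1 6 9-1 9-9 19-12 13-19 11 23-1 26 14 5-2-9 22 21 6 18-8 5-19 16-18 8 15 2 23 6 17 6 6 6 2 16-3 6 5 10 0 4 5 10 23 22 21 16 25 15 15 3 14 116 0 1-63-13-2-32-20-22-8-26 8-8 0-2-8 4-12-14-12-4-1 1-25 8-4-3-31 8-9-1-3-17-18-12-1-17-7-11 1-16-2 10-3 8-9 11-41 4-7-18-11-9-10 0-9 8-20 0-11-10-24 5-12 7-7z"/><path d="M209 16l-192 0-1 174 49-2 7-7 6-16 21 11 32 11 4-1 0-14 12 3 11 4 13 10 22 11 17 0 16-4 12 0 8-3 7-6 14 17 4 1 26-9 8-5 12-15 9-3 5-4 1-10 5-8-10-18-18 7-12 9-11 2-8-3-9-7-1-6 3-10-42-24-1-4 3-14-12-20 2-26z"/><path d="M527 16l-317 0-1 3 12 18-2 26 12 20-3 14 1 4 42 24-3 12 1 4 9 7 15 3 16-11 18-7 11 18 19-12 28-31 4 0 4 10-6 8-3 15 23 15 16 1 20-6 12 0 18 5 17-1 7-6 8-21 9 0 7 13 7 2z"/><path d="M134 187l-6 12-25 22-8 6-32 11 5 9 0 7-4 9 0 15-4 13 7 12 4 17 11-1 17 6 10 0 8-8 12-32 6 2 17 14 5 9-7 3-15 16-6 9 2 11 10 21 0 9-14 23 18 19 27 14 1 14 10 14 3 1 9-4 17-19 7-14-4-20 1-4 7-5 2-12 4-7-10-3-14-9-28 0-1-2 14-6 11-10 10-14 6-16 0-5-6-9-5-1-5-5-13-29-19-23-4-10-3-4-12-1-3-3-3-11 0-21-3-8z"/><path d="M281 360l-16 18-4 9 0 7-3 5-16 6-19-5-7 3-1 7 4 17-7 14-17 19-11 5 0 17 11 17-4 16 11 0 12 2 17 10 18-3 9 4 13 0 2-10 4-7 10-8 16-8 6 6 18 13-1 14 84 0 1-6-3-8-15-15-16-25-22-21-12-26-2-2-10 0-6-5-16 3-6-2-6-6-6-17-2-23z"/><path d="M131 285l-2 0-2 4-4 17-6 11-8 8-10 0-17-6-9 0-2 2-3 29 9 19-1 4-9 6-16-4-7-6 1-8 6-10 10-6-9-14-36-12 0 72 14 14 9-1 15-8 8 0 7 7 6-16 1-10 0 5 12 24 11 13-6 10 4 34-6 18 19 7 12 11 7-4 13 0 4-14 37-18-10-14-1-14-27-14-18-19 14-23 0-9-10-21-2-11 6-9 11-12 5-5 6-2-12-17z"/><path d="M367 147l-7 7-5 12 10 24 0 11-8 20 0 9 9 10 18 11-4 7-11 41-8 9-10 3 16 2 11-1 17 7 12 1 9 7 9 13 2 0 20-19 4-1 23 4 13-3 9-16-1-34 2-14-10 0-9-4-35-26-11-12-12-20-15-14-23-13-5-6 2-5z"/><path d="M527 301l-28 30-22 14-38 10-13-14-6 4-3 5 3 31-8 4-1 25 4 1 14 12-4 12 2 8 8 0 26-8 22 8 32 20 13 0z"/><path d="M514 128l-9 0-8 21-11 7-13 0-18-5-12 0-20 6-12 0-28-16-6 21 5 6 28 17 10 10 12 20 9 10 37 28 9 4 8 0 6-5 8 11 12 8 6 1 1-127-7-4z"/><path d="M75 376l0 11-6 16-7-7-8 0-15 8-9 1-14-12 1 134 22-23 10-5 14 0 16 16 6 2 20-4 16-14-11-11-19-7 6-18-4-34 6-10-11-13-12-24z"/><path d="M78 165l-6 16-7 7-34 0-15 3 1 58 8-1 10-12 32 1 28-10 36-32 2-8-34-11z"/><path d="M59 236l-24 0-10 12-9 2 0 68 15 7 15 3 6 3 4 8 8 7-6-1-7 6-6 10-1 8 7 6 16 4 9-6 0-8-8-15 3-25-2-14-9-20 4-13 0-15 4-9 0-7z"/><path d="M183 464l-9 3-28 14-4 14-13 0-8 4 16 18 0 5 4 6 116-1-8-3-18 3-9-7-20-5-12 2 5-18-11-17 1-8z"/><path d="M501 252l-5 9-1 10 1 34-8 16-14 3-16-4-11 1-22 20 14 14 34-8 10-6 16-10 29-30 0-28-7-2-12-8z"/><path d="M58 497l-9 2-10 5-23 23 67 1 1-6-3-5-18-18z"/>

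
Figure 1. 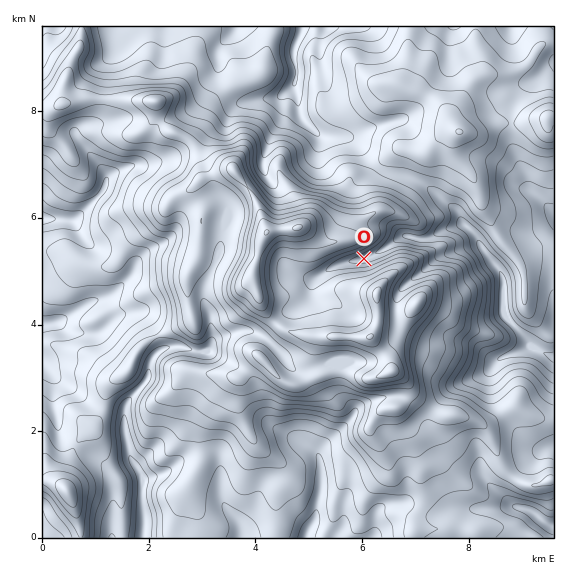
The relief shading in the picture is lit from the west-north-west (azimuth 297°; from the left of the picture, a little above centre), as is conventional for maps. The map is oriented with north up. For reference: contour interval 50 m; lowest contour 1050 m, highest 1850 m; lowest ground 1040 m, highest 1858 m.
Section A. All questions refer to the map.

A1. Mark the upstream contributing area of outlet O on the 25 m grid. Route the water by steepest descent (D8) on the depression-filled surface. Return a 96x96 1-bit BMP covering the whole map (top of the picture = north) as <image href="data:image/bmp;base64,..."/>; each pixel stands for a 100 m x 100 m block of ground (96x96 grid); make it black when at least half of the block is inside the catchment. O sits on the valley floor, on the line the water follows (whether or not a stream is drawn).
<image width="96" height="96" href="data:image/bmp;base64,Qk2+BAAAAAAAAD4AAAAoAAAAYAAAAGAAAAABAAEAAAAAAIAEAAATCwAAEwsAAAIAAAAAAAAA////AAAAAAAAAAAAAAAAAAAAAAAAAAAAAAAAAAAAAAAAAAAAAAAAAAAAAAAAAAAAAAAAAAAAAAAAAAAAAAAAAAAAAAAAAAAAAAAAAAAAAAAAAAAAAAAAAAAAAAAAAAAAAAAAAAAAAAAAAAAAAAAAAAAAAAAAAAAAAAAAAAAAAAAAAAAAAAAAAAAAAAAAAAAAAAAAAAAAAAAAAAAAAAAAAAAAAAAAAAAAAAAAAAAAAAAAAAAAAAAAAAAAAAAAAAAAAAAAAAAAAAAAAAAAAAAAAAAAAAAAAAAAAAAAAAAAAAAAAAAAAAAAAAAAAAAAAAAAAAAAAAAAAAAAAAAAAAAAAAAAAAAAAAAAAAAAAAAAAAAAAAAAAAAAAAAAAAAAAAAAAAAAAAAAAAAAAAAAAAAAAAAAAAAAAAAAAAAAAAAAAAAAAAAAAAAAAAAAAAAAAAAAAAAAAAAAAAAAAAAAAAAAAAAAAAAAAAAAAAAAAAAAAAAAAAAAAAAAAAAAAAAAAAAAAAAAAAAAAAAAAAAAAAAAAAAAAAAAAAAAAAAAAAAAAAAAAAAAAAAAAAAAAAAAAAAAAAAAAAAAAAAAAAAAAAAAAAAAAAAAAAAAAAAAGAAAAAAAAAAAAAH//AAAAAAAAAAAAAf//gAAAAAAAAAAAA///gAAAAAAAAAAAB///gAAAAAAAAAAAD///gAAAAAAAAAAAH///gAAAAAAAAAAAH///gAAAAAAAAAAAH///gAAAAAAAAAAAP///AAAAAAAAAAAAP//+AAAAAAAAAAAAP//+AAAAAAAAAAAAf//+AAAAAAAAAAAAP//+AAAAAAAAAAAAP//+AAAAAAAAAAAAP//8AAAAAAAAAAAAH//4AAAAAAAAAAAAH//4AAAAAAAAAAAAH//wAAAAAAAAAAAAD/wAAAAAAAAAAAAAB/gAAAAAAAAAAAAAAAAAAAAAAAAAAAAAAAAAAAAAAAAAAAAAAAAAAAAAAAAAAAAAAAAAAAAAAAAAAAAAAAAAAAAAAAAAAAAAAAAAAAAAAAAAAAAAAAAAAAAAAAAAAAAAAAAAAAAAAAAAAAAAAAAAAAAAAAAAAAAAAAAAAAAAAAAAAAAAAAAAAAAAAAAAAAAAAAAAAAAAAAAAAAAAAAAAAAAAAAAAAAAAAAAAAAAAAAAAAAAAAAAAAAAAAAAAAAAAAAAAAAAAAAAAAAAAAAAAAAAAAAAAAAAAAAAAAAAAAAAAAAAAAAAAAAAAAAAAAAAAAAAAAAAAAAAAAAAAAAAAAAAAAAAAAAAAAAAAAAAAAAAAAAAAAAAAAAAAAAAAAAAAAAAAAAAAAAAAAAAAAAAAAAAAAAAAAAAAAAAAAAAAAAAAAAAAAAAAAAAAAAAAAAAAAAAAAAAAAAAAAAAAAAAAAAAAAAAAAAAAAAAAAAAAAAAAAAAAAAAAAAAAAAAAAAAAAAAAAAAAAAAAAAAAAAAAAAAAAAAAAAAAAAAAAAAAAAAAAAAAAAAAAAAAAAAAAAAAAAAAAAAAAAAAAAAAAAAAAAAAAAAAAAAAAAAAAAAAAA="/>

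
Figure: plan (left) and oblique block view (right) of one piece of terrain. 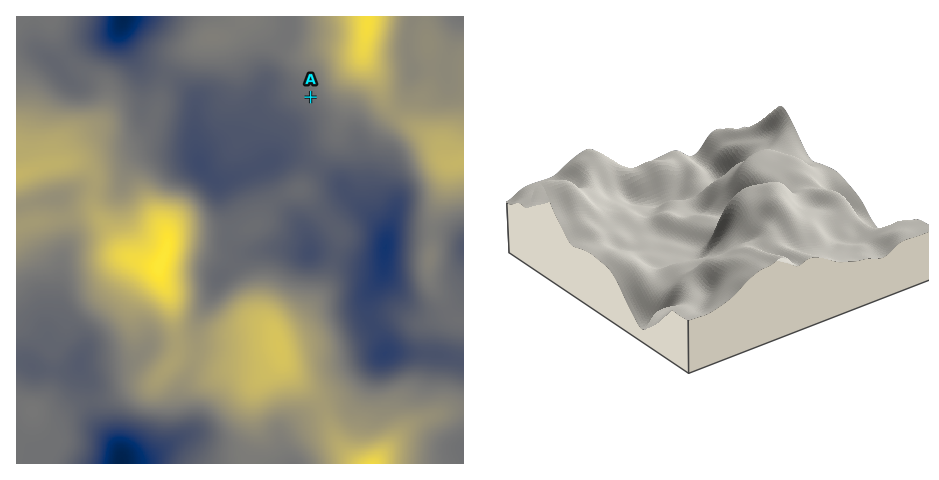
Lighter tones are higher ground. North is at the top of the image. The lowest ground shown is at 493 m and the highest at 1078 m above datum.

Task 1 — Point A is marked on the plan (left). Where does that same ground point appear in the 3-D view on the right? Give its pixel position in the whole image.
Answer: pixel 611 227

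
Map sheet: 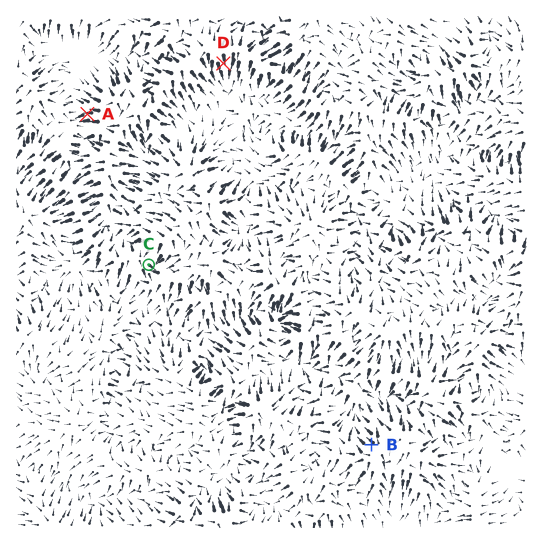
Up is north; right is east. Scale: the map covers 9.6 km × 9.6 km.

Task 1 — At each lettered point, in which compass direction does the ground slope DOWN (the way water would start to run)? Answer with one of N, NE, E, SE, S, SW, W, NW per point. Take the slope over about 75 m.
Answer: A W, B NW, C SE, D S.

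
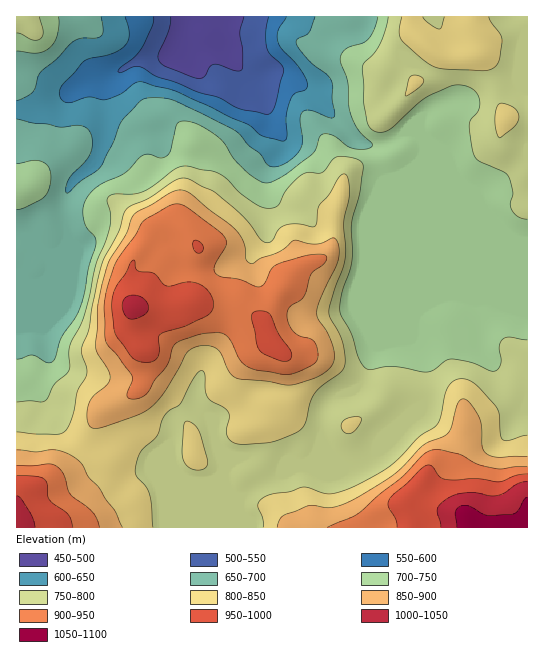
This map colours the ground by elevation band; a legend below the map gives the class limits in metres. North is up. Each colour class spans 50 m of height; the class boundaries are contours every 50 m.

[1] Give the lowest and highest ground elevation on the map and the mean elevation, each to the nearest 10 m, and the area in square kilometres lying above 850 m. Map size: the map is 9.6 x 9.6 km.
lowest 480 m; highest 1070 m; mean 770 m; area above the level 20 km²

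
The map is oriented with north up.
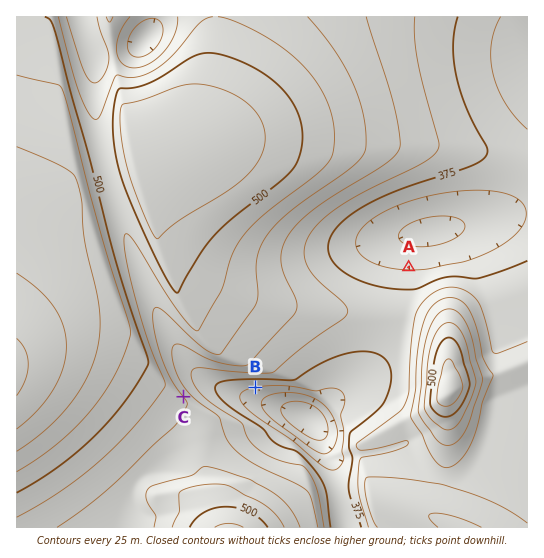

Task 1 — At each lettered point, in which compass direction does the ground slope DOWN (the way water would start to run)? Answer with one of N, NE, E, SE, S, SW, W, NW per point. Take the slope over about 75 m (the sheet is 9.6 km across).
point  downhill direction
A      N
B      S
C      NE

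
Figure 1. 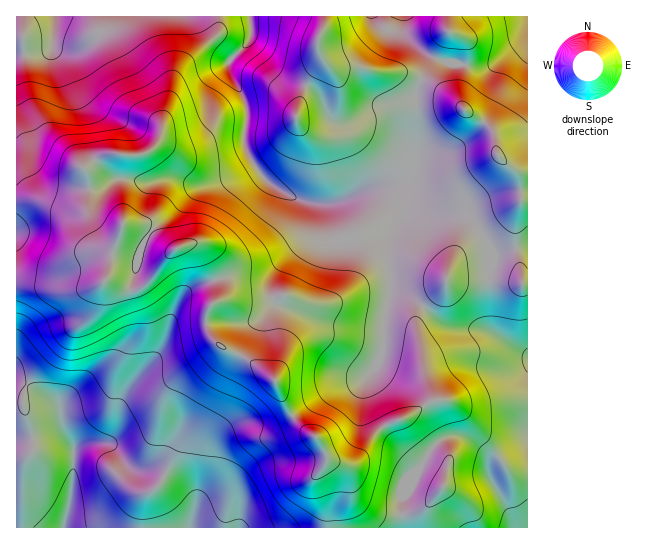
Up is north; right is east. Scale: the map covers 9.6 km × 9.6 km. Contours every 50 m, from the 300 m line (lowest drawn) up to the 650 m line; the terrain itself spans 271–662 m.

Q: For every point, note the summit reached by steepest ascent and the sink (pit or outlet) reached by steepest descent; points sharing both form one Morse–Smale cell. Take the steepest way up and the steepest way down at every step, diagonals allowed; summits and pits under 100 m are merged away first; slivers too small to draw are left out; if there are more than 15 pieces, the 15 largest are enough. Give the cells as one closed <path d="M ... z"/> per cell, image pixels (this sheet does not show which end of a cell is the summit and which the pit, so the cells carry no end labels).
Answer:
<path d="M323 16l-306 0-1 182 23 2 27 11 15 2 7 6 9 18 12 7 4 0 4-5 6-15 24 7 24 18 18-5 10 1 16 28 4 16-2 10-10 14 0 14 4 10 12 11 28 13 25 21 4 12 13 24 14 14 10 6 12 22 12 4 10 0 10-9 12-20 8-7 30-13 22-14-9-28-8-54 5-12 23-20 1-5 2-2 56 0 25 3 0-110-9-1-13-8-9-9-5-25-58-45-36-13-20 0-19-5-29 0-9-10-4-11 3-12 4-7z"/><path d="M31 199l-15 0 0 328 311 1 0-27-10-22 0-4 10-14-2-10-8-13-10-6-14-14-20-39-22-18-28-13-12-11-4-10 0-14 10-14 2-10-4-16-14-26-4-3-8 0-18 5-24-18-24-7-6 15-4 5-4 0-12-7-6-14-8-8z"/><path d="M503 280l-56 0-3 7-23 20-5 12 0 8 5 20 3 26 9 28-22 14-30 13-27 35-13 1-14-5-10 16 0 4 10 22 2 27 199-1 0-242z"/><path d="M527 16l-202 0-1 11-4 7-3 12 7 15 9 7 26-1 19 5 20 0 36 13 58 45 5 25 9 9 13 8 8 0z"/>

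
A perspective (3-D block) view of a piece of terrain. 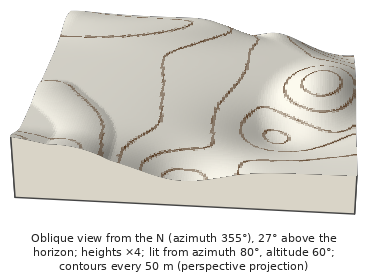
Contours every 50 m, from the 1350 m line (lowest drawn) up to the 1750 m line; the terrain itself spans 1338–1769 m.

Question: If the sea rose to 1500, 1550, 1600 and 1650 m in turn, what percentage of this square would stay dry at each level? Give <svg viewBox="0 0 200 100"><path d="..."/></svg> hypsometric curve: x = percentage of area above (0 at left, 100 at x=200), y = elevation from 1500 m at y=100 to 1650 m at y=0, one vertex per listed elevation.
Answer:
<svg viewBox="0 0 200 100"><path d="M180 100l-46-33-49-34-53-33"/></svg>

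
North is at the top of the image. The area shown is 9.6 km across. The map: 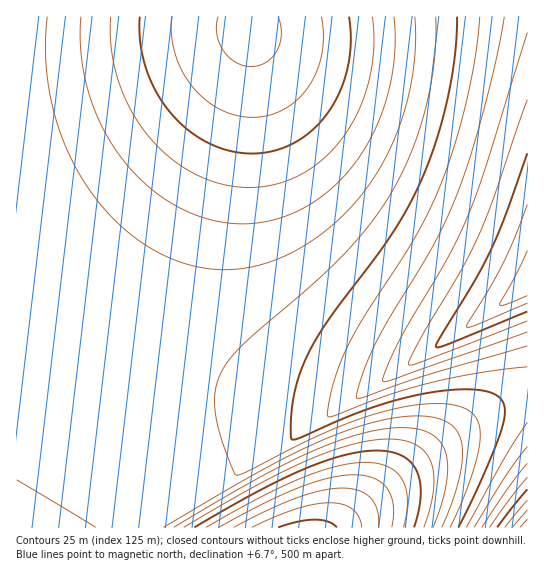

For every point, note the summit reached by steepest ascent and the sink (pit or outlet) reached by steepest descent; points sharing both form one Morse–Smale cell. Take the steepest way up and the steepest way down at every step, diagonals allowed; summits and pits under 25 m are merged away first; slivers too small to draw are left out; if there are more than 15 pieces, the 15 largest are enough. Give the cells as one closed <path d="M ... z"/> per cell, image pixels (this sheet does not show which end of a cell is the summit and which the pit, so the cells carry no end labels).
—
<path d="M527 16l-278 0 0 22-5 24-25 67-44 89-70 124 44 22 54 19 68 14 58 10 13 0 184-119 2-2z"/><path d="M527 287l-185 120-13 0-58-10-68-14-54-19-44-21-89 151 0 33 321 1 72-61 45-35 47-29 20-8 7-1z"/><path d="M247 16l-231 1 0 256 42 38 45 30 8-8 54-98 54-106 25-67 5-24z"/><path d="M527 395l-6 0-20 8-47 29-45 35-72 60 190 1z"/><path d="M17 273l0 220 88-151-47-31z"/>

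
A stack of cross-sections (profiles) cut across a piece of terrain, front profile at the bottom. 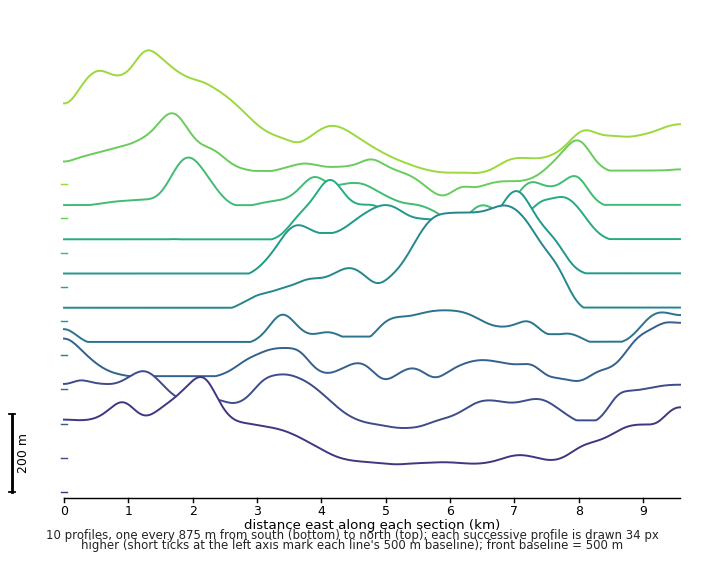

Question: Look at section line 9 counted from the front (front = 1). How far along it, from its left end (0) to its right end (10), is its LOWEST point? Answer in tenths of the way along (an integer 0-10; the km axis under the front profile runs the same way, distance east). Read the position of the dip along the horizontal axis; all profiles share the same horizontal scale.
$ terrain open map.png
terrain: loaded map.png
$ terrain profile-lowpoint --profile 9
6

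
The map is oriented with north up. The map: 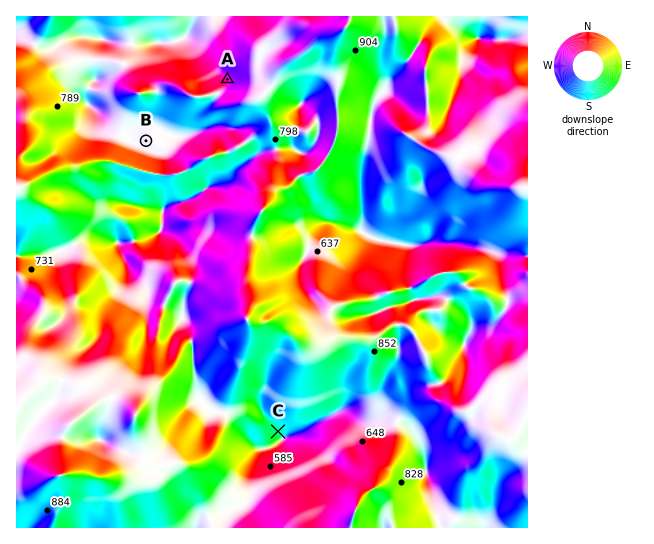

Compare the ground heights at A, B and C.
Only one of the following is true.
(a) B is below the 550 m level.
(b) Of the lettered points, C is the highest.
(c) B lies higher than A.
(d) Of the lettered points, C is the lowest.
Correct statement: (d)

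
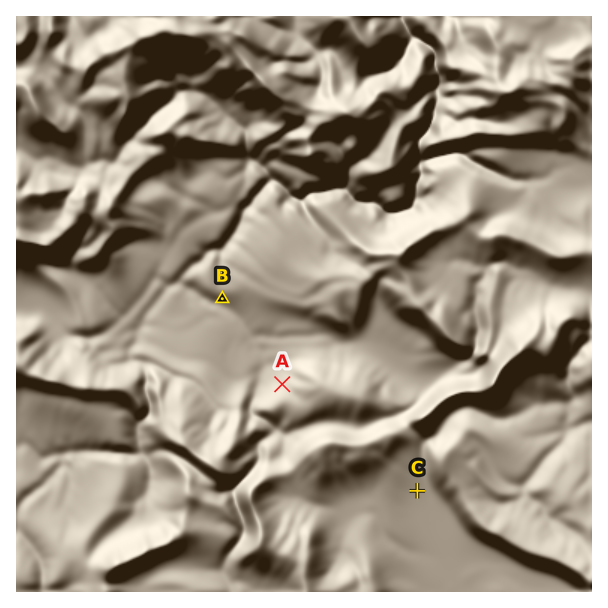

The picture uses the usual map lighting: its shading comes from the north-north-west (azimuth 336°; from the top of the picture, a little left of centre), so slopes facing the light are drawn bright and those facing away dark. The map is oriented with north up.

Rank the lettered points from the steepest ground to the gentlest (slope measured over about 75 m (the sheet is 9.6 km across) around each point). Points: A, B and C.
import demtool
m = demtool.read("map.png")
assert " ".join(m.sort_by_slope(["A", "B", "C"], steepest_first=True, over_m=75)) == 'A B C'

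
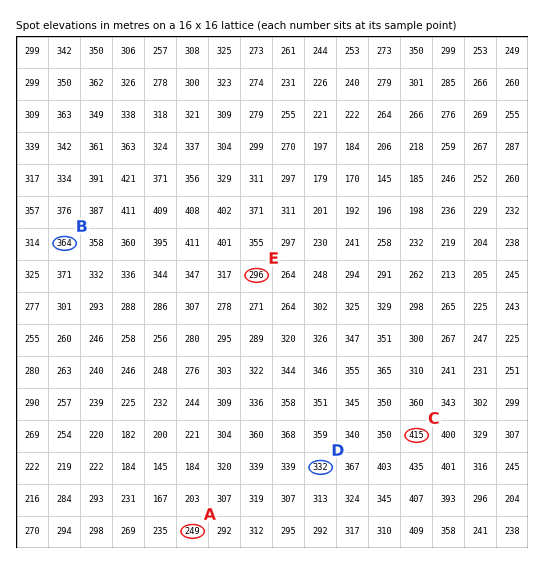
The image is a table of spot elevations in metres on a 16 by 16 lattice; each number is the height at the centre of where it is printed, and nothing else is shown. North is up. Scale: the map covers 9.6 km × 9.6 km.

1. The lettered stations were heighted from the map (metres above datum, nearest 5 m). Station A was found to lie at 250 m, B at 365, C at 415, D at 330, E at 295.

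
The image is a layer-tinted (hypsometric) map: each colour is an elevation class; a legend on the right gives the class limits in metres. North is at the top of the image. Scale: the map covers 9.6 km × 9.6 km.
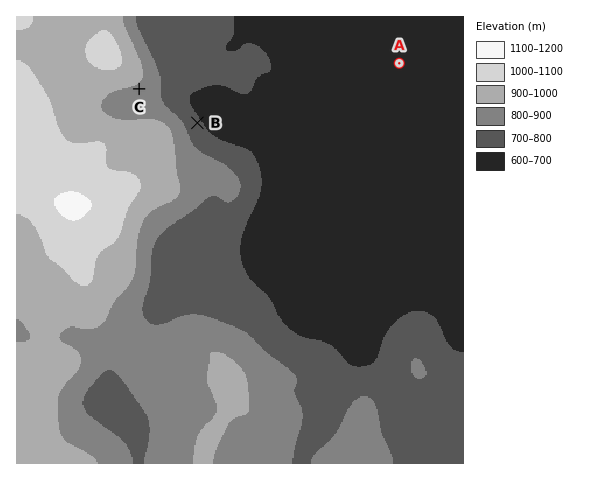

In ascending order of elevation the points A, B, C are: A B C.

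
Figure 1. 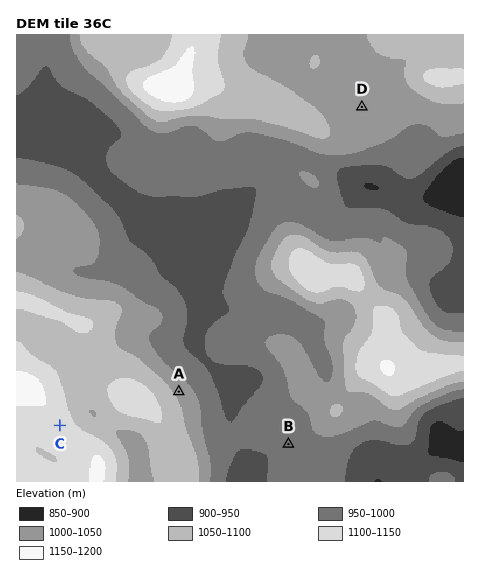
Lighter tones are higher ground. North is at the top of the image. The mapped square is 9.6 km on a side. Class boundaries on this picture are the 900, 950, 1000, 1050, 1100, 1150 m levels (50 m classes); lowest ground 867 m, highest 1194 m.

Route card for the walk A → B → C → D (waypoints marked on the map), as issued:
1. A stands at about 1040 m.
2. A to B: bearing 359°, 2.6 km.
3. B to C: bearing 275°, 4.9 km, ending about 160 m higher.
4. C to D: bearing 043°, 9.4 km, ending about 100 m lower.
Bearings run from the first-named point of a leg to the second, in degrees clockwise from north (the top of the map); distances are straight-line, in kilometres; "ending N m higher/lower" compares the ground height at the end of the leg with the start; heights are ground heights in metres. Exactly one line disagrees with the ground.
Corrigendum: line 2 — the bearing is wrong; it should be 116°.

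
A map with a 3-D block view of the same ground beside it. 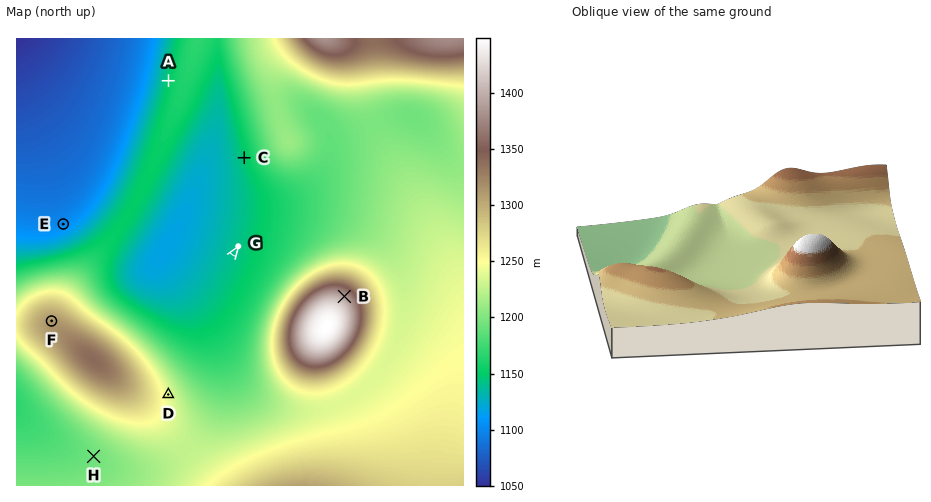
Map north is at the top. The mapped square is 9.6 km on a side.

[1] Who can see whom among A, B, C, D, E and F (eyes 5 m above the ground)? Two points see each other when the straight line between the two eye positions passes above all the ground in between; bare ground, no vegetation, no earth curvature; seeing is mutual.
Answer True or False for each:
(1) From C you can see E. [False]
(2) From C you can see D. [True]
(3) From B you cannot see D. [True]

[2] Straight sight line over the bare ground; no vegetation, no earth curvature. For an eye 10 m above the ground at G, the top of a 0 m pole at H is hidden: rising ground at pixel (171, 344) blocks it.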